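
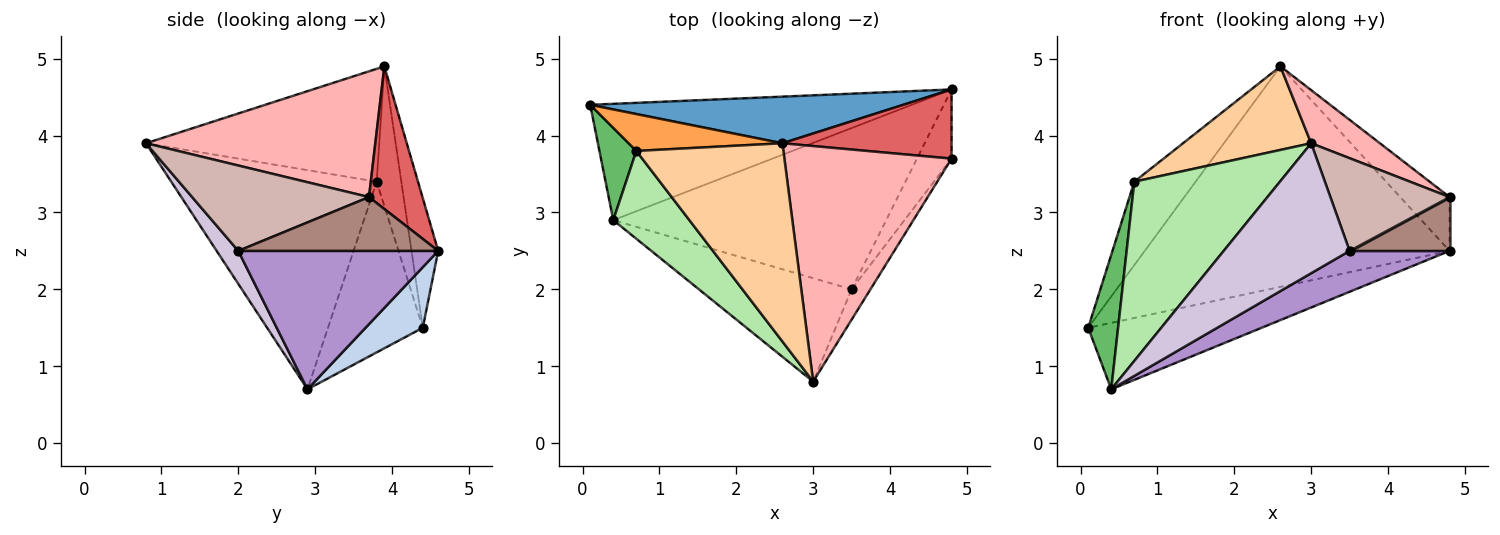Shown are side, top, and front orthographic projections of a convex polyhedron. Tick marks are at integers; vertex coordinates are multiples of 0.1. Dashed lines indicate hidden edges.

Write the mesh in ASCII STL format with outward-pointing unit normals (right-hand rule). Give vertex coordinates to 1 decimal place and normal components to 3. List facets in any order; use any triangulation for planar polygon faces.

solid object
 facet normal -0.085 0.975 0.206
  outer loop
   vertex 2.6 3.9 4.9
   vertex 4.8 4.6 2.5
   vertex 0.1 4.4 1.5
  endloop
 endfacet
 facet normal 0.162 0.489 -0.857
  outer loop
   vertex 0.4 2.9 0.7
   vertex 0.1 4.4 1.5
   vertex 4.8 4.6 2.5
  endloop
 endfacet
 facet normal -0.345 0.858 0.380
  outer loop
   vertex 0.7 3.8 3.4
   vertex 2.6 3.9 4.9
   vertex 0.1 4.4 1.5
  endloop
 endfacet
 facet normal -0.577 -0.317 0.752
  outer loop
   vertex 0.7 3.8 3.4
   vertex 3.0 0.8 3.9
   vertex 2.6 3.9 4.9
  endloop
 endfacet
 facet normal -0.934 -0.295 0.202
  outer loop
   vertex 0.7 3.8 3.4
   vertex 0.1 4.4 1.5
   vertex 0.4 2.9 0.7
  endloop
 endfacet
 facet normal -0.785 -0.556 0.273
  outer loop
   vertex 0.7 3.8 3.4
   vertex 0.4 2.9 0.7
   vertex 3.0 0.8 3.9
  endloop
 endfacet
 facet normal 0.554 0.511 0.657
  outer loop
   vertex 4.8 3.7 3.2
   vertex 4.8 4.6 2.5
   vertex 2.6 3.9 4.9
  endloop
 endfacet
 facet normal 0.592 -0.177 0.786
  outer loop
   vertex 4.8 3.7 3.2
   vertex 2.6 3.9 4.9
   vertex 3.0 0.8 3.9
  endloop
 endfacet
 facet normal 0.441 -0.221 -0.870
  outer loop
   vertex 3.5 2.0 2.5
   vertex 0.4 2.9 0.7
   vertex 4.8 4.6 2.5
  endloop
 endfacet
 facet normal 0.133 -0.775 -0.617
  outer loop
   vertex 3.5 2.0 2.5
   vertex 3.0 0.8 3.9
   vertex 0.4 2.9 0.7
  endloop
 endfacet
 facet normal 0.775 -0.388 -0.498
  outer loop
   vertex 3.5 2.0 2.5
   vertex 4.8 4.6 2.5
   vertex 4.8 3.7 3.2
  endloop
 endfacet
 facet normal 0.816 -0.550 -0.180
  outer loop
   vertex 3.5 2.0 2.5
   vertex 4.8 3.7 3.2
   vertex 3.0 0.8 3.9
  endloop
 endfacet
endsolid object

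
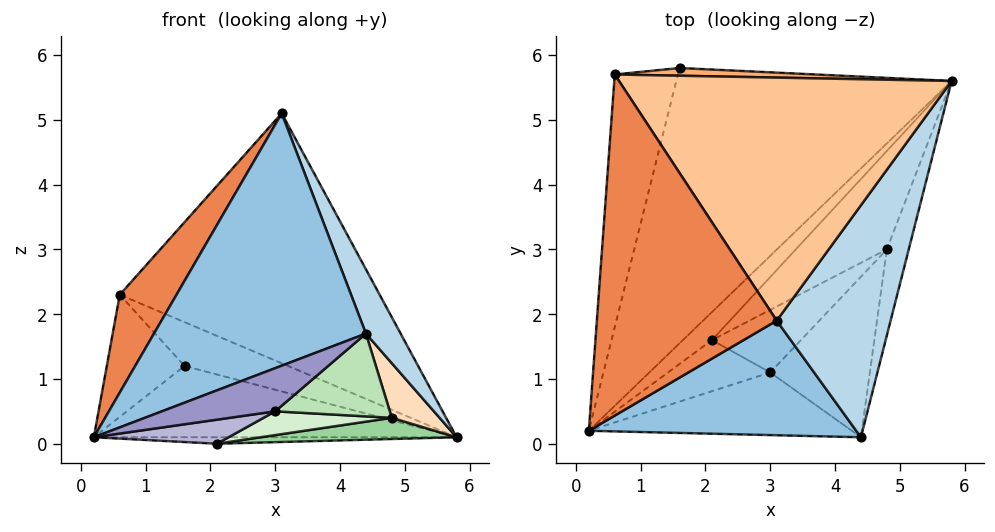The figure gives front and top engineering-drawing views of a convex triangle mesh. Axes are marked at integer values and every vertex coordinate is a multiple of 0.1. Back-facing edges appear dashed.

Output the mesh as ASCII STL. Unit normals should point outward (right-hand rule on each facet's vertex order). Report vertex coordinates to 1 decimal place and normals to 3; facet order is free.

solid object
 facet normal -0.235 0.244 -0.941
  outer loop
   vertex 1.6 5.8 1.2
   vertex 5.8 5.6 0.1
   vertex 0.2 0.2 0.1
  endloop
 endfacet
 facet normal -0.176 -0.896 0.407
  outer loop
   vertex 4.4 0.1 1.7
   vertex 3.1 1.9 5.1
   vertex 0.2 0.2 0.1
  endloop
 endfacet
 facet normal 0.907 -0.113 0.406
  outer loop
   vertex 4.4 0.1 1.7
   vertex 5.8 5.6 0.1
   vertex 3.1 1.9 5.1
  endloop
 endfacet
 facet normal -0.719 0.303 -0.626
  outer loop
   vertex 0.6 5.7 2.3
   vertex 1.6 5.8 1.2
   vertex 0.2 0.2 0.1
  endloop
 endfacet
 facet normal -0.831 -0.153 0.534
  outer loop
   vertex 0.6 5.7 2.3
   vertex 0.2 0.2 0.1
   vertex 3.1 1.9 5.1
  endloop
 endfacet
 facet normal 0.092 0.981 0.173
  outer loop
   vertex 0.6 5.7 2.3
   vertex 5.8 5.6 0.1
   vertex 1.6 5.8 1.2
  endloop
 endfacet
 facet normal 0.295 0.685 0.666
  outer loop
   vertex 0.6 5.7 2.3
   vertex 3.1 1.9 5.1
   vertex 5.8 5.6 0.1
  endloop
 endfacet
 facet normal 0.752 -0.353 -0.557
  outer loop
   vertex 4.8 3.0 0.4
   vertex 5.8 5.6 0.1
   vertex 4.4 0.1 1.7
  endloop
 endfacet
 facet normal -0.212 0.220 -0.952
  outer loop
   vertex 2.1 1.6 0.0
   vertex 0.2 0.2 0.1
   vertex 5.8 5.6 0.1
  endloop
 endfacet
 facet normal 0.246 -0.204 -0.948
  outer loop
   vertex 2.1 1.6 0.0
   vertex 5.8 5.6 0.1
   vertex 4.8 3.0 0.4
  endloop
 endfacet
 facet normal 0.398 -0.420 -0.815
  outer loop
   vertex 3.0 1.1 0.5
   vertex 4.8 3.0 0.4
   vertex 4.4 0.1 1.7
  endloop
 endfacet
 facet normal 0.307 -0.338 -0.890
  outer loop
   vertex 3.0 1.1 0.5
   vertex 2.1 1.6 0.0
   vertex 4.8 3.0 0.4
  endloop
 endfacet
 facet normal 0.287 -0.544 -0.788
  outer loop
   vertex 3.0 1.1 0.5
   vertex 4.4 0.1 1.7
   vertex 0.2 0.2 0.1
  endloop
 endfacet
 facet normal 0.257 -0.411 -0.874
  outer loop
   vertex 3.0 1.1 0.5
   vertex 0.2 0.2 0.1
   vertex 2.1 1.6 0.0
  endloop
 endfacet
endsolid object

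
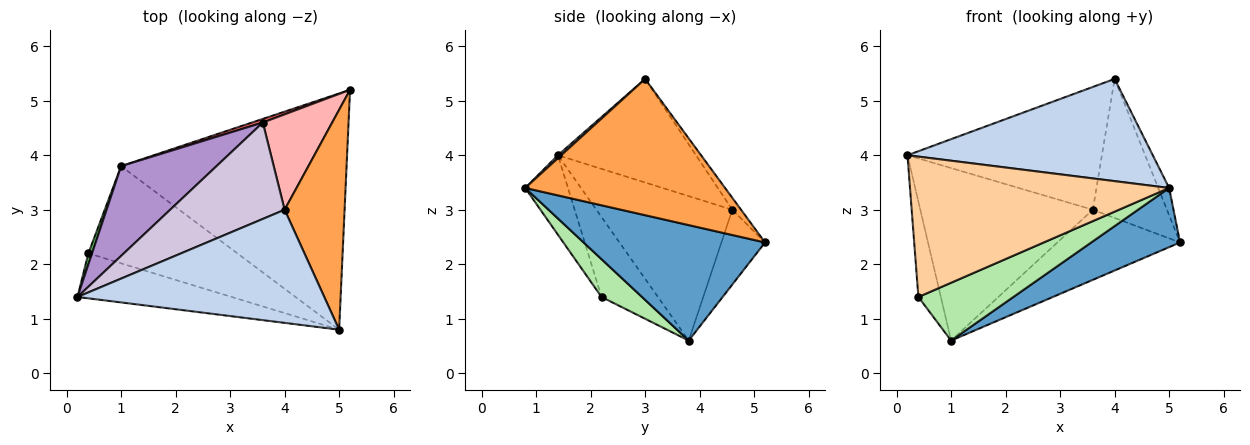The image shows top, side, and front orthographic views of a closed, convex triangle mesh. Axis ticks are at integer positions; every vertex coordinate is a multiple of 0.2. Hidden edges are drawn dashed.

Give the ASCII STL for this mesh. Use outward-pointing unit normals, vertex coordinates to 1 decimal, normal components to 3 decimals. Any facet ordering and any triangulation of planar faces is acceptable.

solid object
 facet normal 0.445 -0.218 -0.869
  outer loop
   vertex 1.0 3.8 0.6
   vertex 5.2 5.2 2.4
   vertex 5.0 0.8 3.4
  endloop
 endfacet
 facet normal 0.009 -0.670 0.742
  outer loop
   vertex 4.0 3.0 5.4
   vertex 0.2 1.4 4.0
   vertex 5.0 0.8 3.4
  endloop
 endfacet
 facet normal 0.914 0.050 0.402
  outer loop
   vertex 4.0 3.0 5.4
   vertex 5.0 0.8 3.4
   vertex 5.2 5.2 2.4
  endloop
 endfacet
 facet normal -0.155 -0.941 -0.301
  outer loop
   vertex 0.4 2.2 1.4
   vertex 5.0 0.8 3.4
   vertex 0.2 1.4 4.0
  endloop
 endfacet
 facet normal -0.928 0.369 0.042
  outer loop
   vertex 0.4 2.2 1.4
   vertex 0.2 1.4 4.0
   vertex 1.0 3.8 0.6
  endloop
 endfacet
 facet normal 0.213 -0.500 -0.840
  outer loop
   vertex 0.4 2.2 1.4
   vertex 1.0 3.8 0.6
   vertex 5.0 0.8 3.4
  endloop
 endfacet
 facet normal -0.335 0.941 0.049
  outer loop
   vertex 3.6 4.6 3.0
   vertex 5.2 5.2 2.4
   vertex 1.0 3.8 0.6
  endloop
 endfacet
 facet normal -0.097 0.821 0.563
  outer loop
   vertex 3.6 4.6 3.0
   vertex 4.0 3.0 5.4
   vertex 5.2 5.2 2.4
  endloop
 endfacet
 facet normal -0.573 0.727 0.378
  outer loop
   vertex 3.6 4.6 3.0
   vertex 1.0 3.8 0.6
   vertex 0.2 1.4 4.0
  endloop
 endfacet
 facet normal -0.488 0.687 0.539
  outer loop
   vertex 3.6 4.6 3.0
   vertex 0.2 1.4 4.0
   vertex 4.0 3.0 5.4
  endloop
 endfacet
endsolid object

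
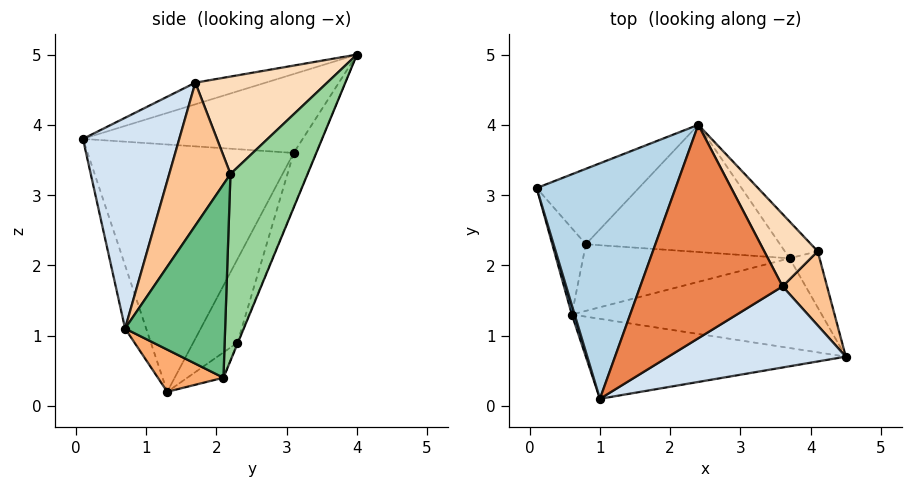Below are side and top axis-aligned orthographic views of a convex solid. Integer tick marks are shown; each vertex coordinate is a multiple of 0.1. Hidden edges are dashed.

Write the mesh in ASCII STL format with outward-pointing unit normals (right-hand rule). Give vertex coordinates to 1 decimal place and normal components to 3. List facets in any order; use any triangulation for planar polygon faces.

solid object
 facet normal -0.958 -0.287 0.011
  outer loop
   vertex 0.6 1.3 0.2
   vertex 1.0 0.1 3.8
   vertex 0.1 3.1 3.6
  endloop
 endfacet
 facet normal -0.075 -0.948 -0.308
  outer loop
   vertex 0.6 1.3 0.2
   vertex 4.5 0.7 1.1
   vertex 1.0 0.1 3.8
  endloop
 endfacet
 facet normal -0.492 -0.090 0.866
  outer loop
   vertex 2.4 4.0 5.0
   vertex 0.1 3.1 3.6
   vertex 1.0 0.1 3.8
  endloop
 endfacet
 facet normal 0.412 -0.843 0.347
  outer loop
   vertex 3.6 1.7 4.6
   vertex 1.0 0.1 3.8
   vertex 4.5 0.7 1.1
  endloop
 endfacet
 facet normal -0.146 -0.243 0.959
  outer loop
   vertex 3.6 1.7 4.6
   vertex 2.4 4.0 5.0
   vertex 1.0 0.1 3.8
  endloop
 endfacet
 facet normal 0.155 -0.370 -0.916
  outer loop
   vertex 3.7 2.1 0.4
   vertex 4.5 0.7 1.1
   vertex 0.6 1.3 0.2
  endloop
 endfacet
 facet normal 0.939 -0.179 0.293
  outer loop
   vertex 4.1 2.2 3.3
   vertex 3.6 1.7 4.6
   vertex 4.5 0.7 1.1
  endloop
 endfacet
 facet normal 0.821 0.350 0.451
  outer loop
   vertex 4.1 2.2 3.3
   vertex 2.4 4.0 5.0
   vertex 3.6 1.7 4.6
  endloop
 endfacet
 facet normal 0.888 0.439 -0.138
  outer loop
   vertex 4.1 2.2 3.3
   vertex 4.5 0.7 1.1
   vertex 3.7 2.1 0.4
  endloop
 endfacet
 facet normal 0.664 0.738 -0.117
  outer loop
   vertex 4.1 2.2 3.3
   vertex 3.7 2.1 0.4
   vertex 2.4 4.0 5.0
  endloop
 endfacet
 facet normal -0.847 0.408 -0.340
  outer loop
   vertex 0.8 2.3 0.9
   vertex 0.6 1.3 0.2
   vertex 0.1 3.1 3.6
  endloop
 endfacet
 facet normal -0.099 0.584 -0.806
  outer loop
   vertex 0.8 2.3 0.9
   vertex 3.7 2.1 0.4
   vertex 0.6 1.3 0.2
  endloop
 endfacet
 facet normal -0.170 0.932 -0.320
  outer loop
   vertex 0.8 2.3 0.9
   vertex 0.1 3.1 3.6
   vertex 2.4 4.0 5.0
  endloop
 endfacet
 facet normal -0.002 0.924 -0.382
  outer loop
   vertex 0.8 2.3 0.9
   vertex 2.4 4.0 5.0
   vertex 3.7 2.1 0.4
  endloop
 endfacet
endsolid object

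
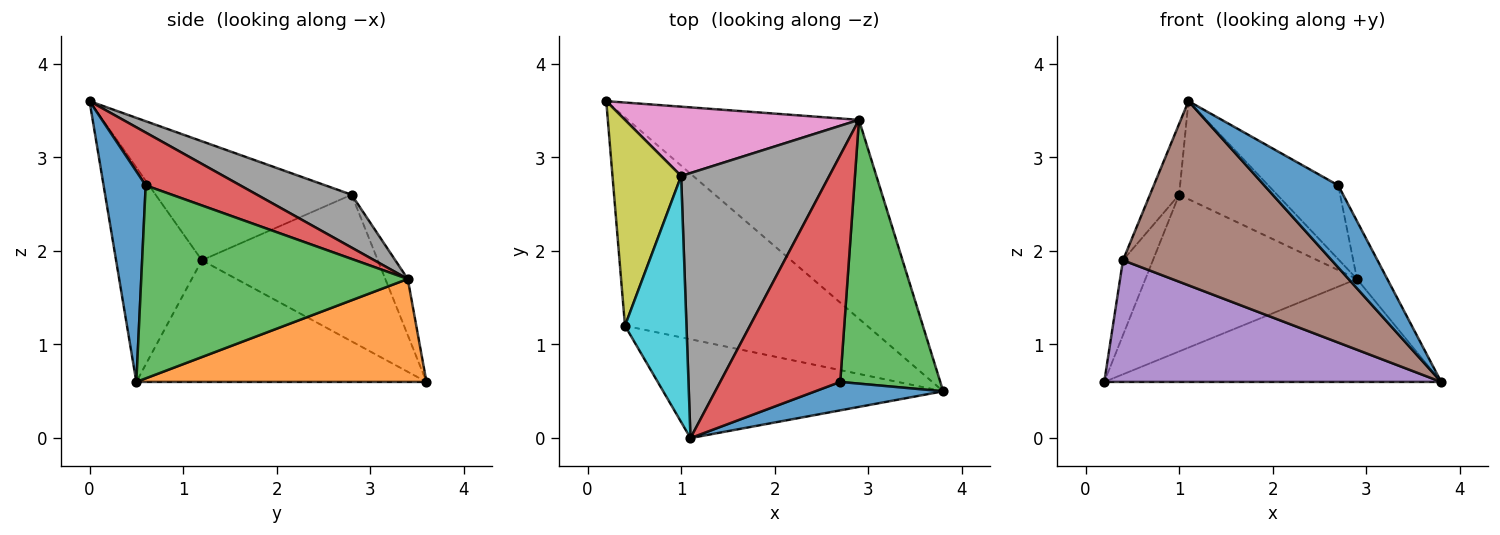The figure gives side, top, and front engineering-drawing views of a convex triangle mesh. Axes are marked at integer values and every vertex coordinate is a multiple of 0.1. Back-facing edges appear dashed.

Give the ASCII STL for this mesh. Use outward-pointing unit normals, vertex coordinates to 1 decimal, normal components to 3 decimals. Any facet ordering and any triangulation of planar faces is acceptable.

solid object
 facet normal 0.474 -0.832 0.288
  outer loop
   vertex 2.7 0.6 2.7
   vertex 1.1 0.0 3.6
   vertex 3.8 0.5 0.6
  endloop
 endfacet
 facet normal 0.368 0.427 -0.826
  outer loop
   vertex 2.9 3.4 1.7
   vertex 3.8 0.5 0.6
   vertex 0.2 3.6 0.6
  endloop
 endfacet
 facet normal 0.883 0.100 0.458
  outer loop
   vertex 2.9 3.4 1.7
   vertex 2.7 0.6 2.7
   vertex 3.8 0.5 0.6
  endloop
 endfacet
 facet normal 0.386 0.286 0.877
  outer loop
   vertex 2.9 3.4 1.7
   vertex 1.1 0.0 3.6
   vertex 2.7 0.6 2.7
  endloop
 endfacet
 facet normal -0.398 -0.462 -0.792
  outer loop
   vertex 0.4 1.2 1.9
   vertex 0.2 3.6 0.6
   vertex 3.8 0.5 0.6
  endloop
 endfacet
 facet normal -0.341 -0.828 -0.445
  outer loop
   vertex 0.4 1.2 1.9
   vertex 3.8 0.5 0.6
   vertex 1.1 0.0 3.6
  endloop
 endfacet
 facet normal -0.097 0.910 0.403
  outer loop
   vertex 1.0 2.8 2.6
   vertex 2.9 3.4 1.7
   vertex 0.2 3.6 0.6
  endloop
 endfacet
 facet normal 0.317 0.329 0.889
  outer loop
   vertex 1.0 2.8 2.6
   vertex 1.1 0.0 3.6
   vertex 2.9 3.4 1.7
  endloop
 endfacet
 facet normal -0.895 0.152 0.419
  outer loop
   vertex 1.0 2.8 2.6
   vertex 0.2 3.6 0.6
   vertex 0.4 1.2 1.9
  endloop
 endfacet
 facet normal -0.881 0.131 0.455
  outer loop
   vertex 1.0 2.8 2.6
   vertex 0.4 1.2 1.9
   vertex 1.1 0.0 3.6
  endloop
 endfacet
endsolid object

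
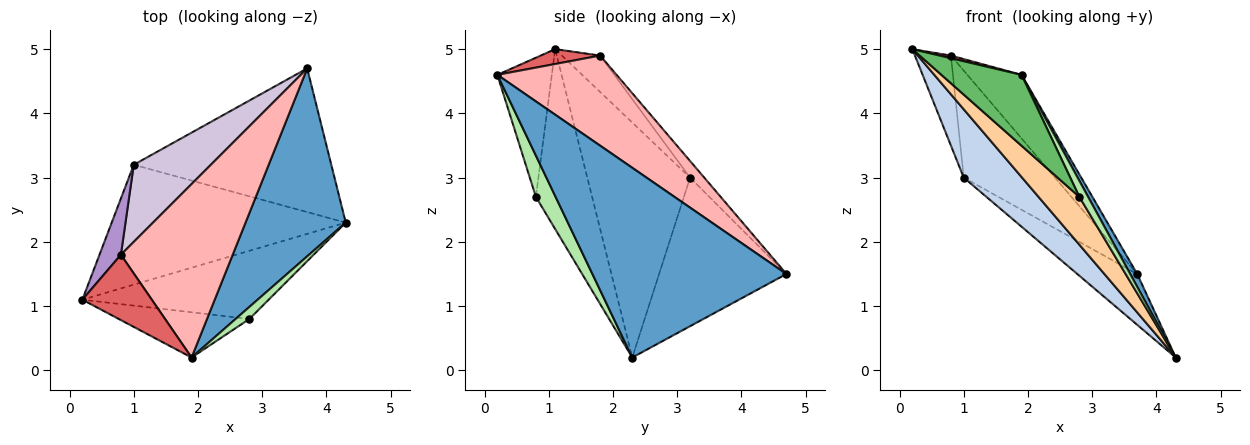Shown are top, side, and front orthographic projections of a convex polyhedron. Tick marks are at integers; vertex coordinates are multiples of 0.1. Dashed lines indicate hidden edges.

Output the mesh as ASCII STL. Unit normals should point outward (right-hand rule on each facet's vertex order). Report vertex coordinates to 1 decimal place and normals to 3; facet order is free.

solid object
 facet normal 0.884 -0.032 0.467
  outer loop
   vertex 1.9 0.2 4.6
   vertex 4.3 2.3 0.2
   vertex 3.7 4.7 1.5
  endloop
 endfacet
 facet normal -0.657 -0.373 -0.655
  outer loop
   vertex 1.0 3.2 3.0
   vertex 4.3 2.3 0.2
   vertex 0.2 1.1 5.0
  endloop
 endfacet
 facet normal -0.578 0.272 -0.769
  outer loop
   vertex 1.0 3.2 3.0
   vertex 3.7 4.7 1.5
   vertex 4.3 2.3 0.2
  endloop
 endfacet
 facet normal -0.620 -0.450 -0.642
  outer loop
   vertex 2.8 0.8 2.7
   vertex 0.2 1.1 5.0
   vertex 4.3 2.3 0.2
  endloop
 endfacet
 facet normal -0.497 -0.732 -0.467
  outer loop
   vertex 2.8 0.8 2.7
   vertex 1.9 0.2 4.6
   vertex 0.2 1.1 5.0
  endloop
 endfacet
 facet normal 0.874 -0.389 0.291
  outer loop
   vertex 2.8 0.8 2.7
   vertex 4.3 2.3 0.2
   vertex 1.9 0.2 4.6
  endloop
 endfacet
 facet normal 0.209 -0.040 0.977
  outer loop
   vertex 0.8 1.8 4.9
   vertex 0.2 1.1 5.0
   vertex 1.9 0.2 4.6
  endloop
 endfacet
 facet normal 0.603 0.274 0.749
  outer loop
   vertex 0.8 1.8 4.9
   vertex 1.9 0.2 4.6
   vertex 3.7 4.7 1.5
  endloop
 endfacet
 facet normal -0.669 0.630 0.394
  outer loop
   vertex 0.8 1.8 4.9
   vertex 1.0 3.2 3.0
   vertex 0.2 1.1 5.0
  endloop
 endfacet
 facet normal -0.125 0.805 0.580
  outer loop
   vertex 0.8 1.8 4.9
   vertex 3.7 4.7 1.5
   vertex 1.0 3.2 3.0
  endloop
 endfacet
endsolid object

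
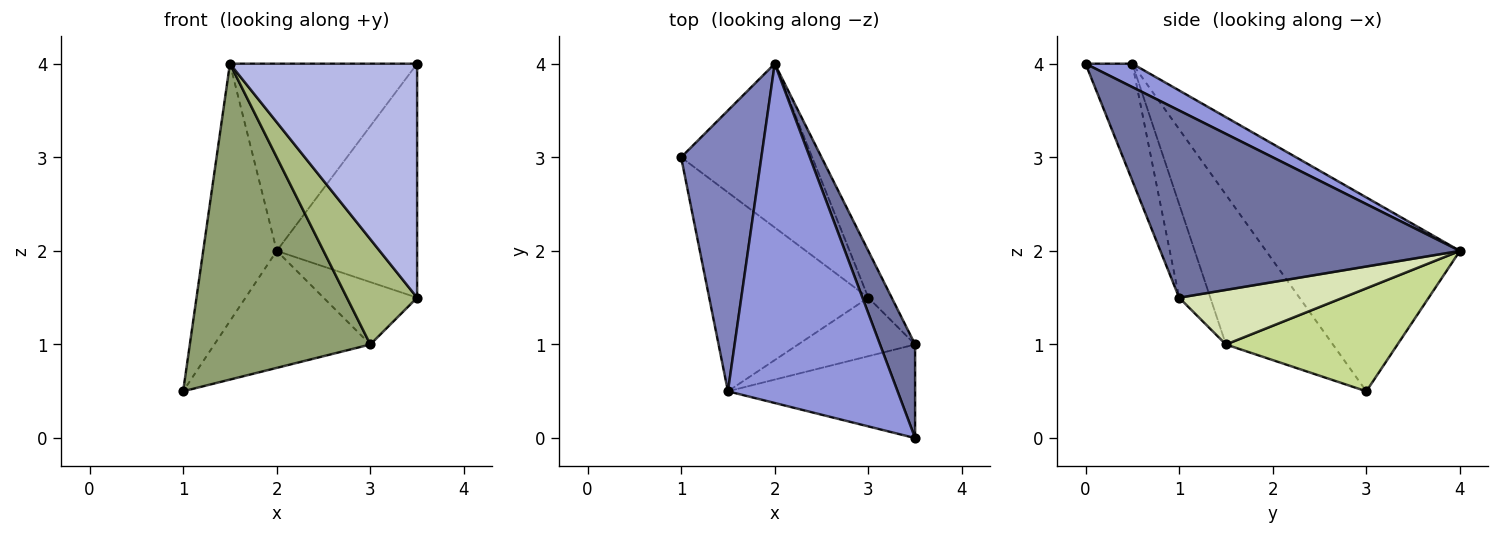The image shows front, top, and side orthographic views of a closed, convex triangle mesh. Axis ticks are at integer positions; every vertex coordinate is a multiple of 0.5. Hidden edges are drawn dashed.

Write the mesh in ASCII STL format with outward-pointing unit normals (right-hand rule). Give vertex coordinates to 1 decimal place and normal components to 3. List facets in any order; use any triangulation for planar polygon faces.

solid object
 facet normal 0.893 0.418 0.167
  outer loop
   vertex 3.5 1.0 1.5
   vertex 2.0 4.0 2.0
   vertex 3.5 0.0 4.0
  endloop
 endfacet
 facet normal -0.872 0.331 0.361
  outer loop
   vertex 1.5 0.5 4.0
   vertex 2.0 4.0 2.0
   vertex 1.0 3.0 0.5
  endloop
 endfacet
 facet normal 0.120 0.480 0.869
  outer loop
   vertex 1.5 0.5 4.0
   vertex 3.5 0.0 4.0
   vertex 2.0 4.0 2.0
  endloop
 endfacet
 facet normal -0.226 -0.904 -0.362
  outer loop
   vertex 1.5 0.5 4.0
   vertex 3.5 1.0 1.5
   vertex 3.5 0.0 4.0
  endloop
 endfacet
 facet normal -0.448 -0.756 -0.476
  outer loop
   vertex 3.0 1.5 1.0
   vertex 1.5 0.5 4.0
   vertex 1.0 3.0 0.5
  endloop
 endfacet
 facet normal -0.362 -0.815 -0.453
  outer loop
   vertex 3.0 1.5 1.0
   vertex 3.5 1.0 1.5
   vertex 1.5 0.5 4.0
  endloop
 endfacet
 facet normal 0.539 0.490 -0.686
  outer loop
   vertex 3.0 1.5 1.0
   vertex 1.0 3.0 0.5
   vertex 2.0 4.0 2.0
  endloop
 endfacet
 facet normal 0.814 0.465 -0.349
  outer loop
   vertex 3.0 1.5 1.0
   vertex 2.0 4.0 2.0
   vertex 3.5 1.0 1.5
  endloop
 endfacet
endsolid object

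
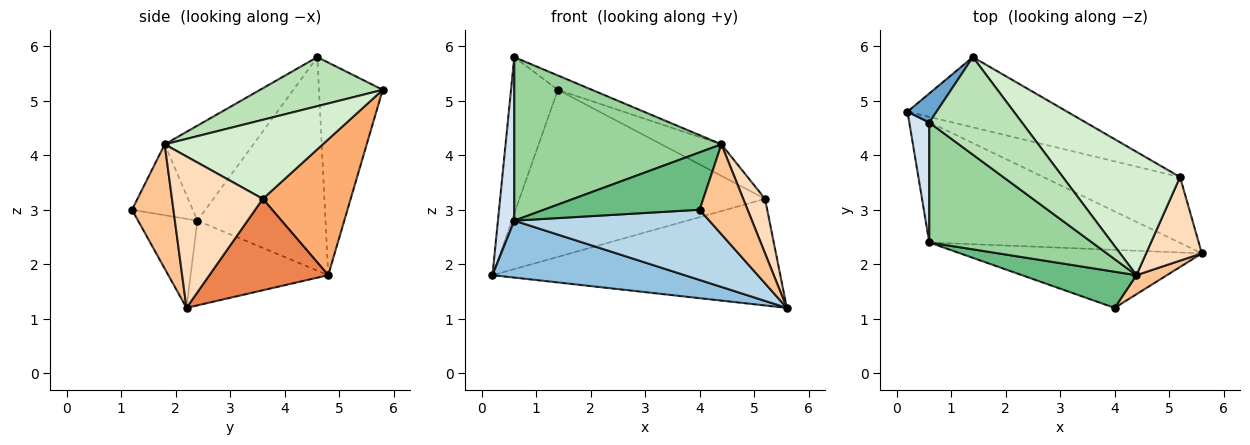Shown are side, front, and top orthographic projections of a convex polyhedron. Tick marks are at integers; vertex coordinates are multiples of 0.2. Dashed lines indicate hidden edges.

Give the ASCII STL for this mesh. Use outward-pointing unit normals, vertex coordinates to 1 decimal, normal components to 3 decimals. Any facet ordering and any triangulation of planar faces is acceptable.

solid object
 facet normal -0.801 0.589 0.110
  outer loop
   vertex 0.6 4.6 5.8
   vertex 1.4 5.8 5.2
   vertex 0.2 4.8 1.8
  endloop
 endfacet
 facet normal -0.293 -0.409 -0.864
  outer loop
   vertex 0.6 2.4 2.8
   vertex 0.2 4.8 1.8
   vertex 5.6 2.2 1.2
  endloop
 endfacet
 facet normal -0.228 -0.751 -0.620
  outer loop
   vertex 0.6 2.4 2.8
   vertex 5.6 2.2 1.2
   vertex 4.0 1.2 3.0
  endloop
 endfacet
 facet normal -0.988 -0.126 0.092
  outer loop
   vertex 0.6 2.4 2.8
   vertex 0.6 4.6 5.8
   vertex 0.2 4.8 1.8
  endloop
 endfacet
 facet normal 0.331 0.803 -0.496
  outer loop
   vertex 5.2 3.6 3.2
   vertex 5.6 2.2 1.2
   vertex 0.2 4.8 1.8
  endloop
 endfacet
 facet normal 0.313 0.875 -0.368
  outer loop
   vertex 5.2 3.6 3.2
   vertex 0.2 4.8 1.8
   vertex 1.4 5.8 5.2
  endloop
 endfacet
 facet normal 0.645 -0.747 0.159
  outer loop
   vertex 4.4 1.8 4.2
   vertex 4.0 1.2 3.0
   vertex 5.6 2.2 1.2
  endloop
 endfacet
 facet normal 0.916 -0.220 0.337
  outer loop
   vertex 4.4 1.8 4.2
   vertex 5.6 2.2 1.2
   vertex 5.2 3.6 3.2
  endloop
 endfacet
 facet normal -0.313 -0.803 0.506
  outer loop
   vertex 4.4 1.8 4.2
   vertex 0.6 2.4 2.8
   vertex 4.0 1.2 3.0
  endloop
 endfacet
 facet normal -0.326 -0.762 0.559
  outer loop
   vertex 4.4 1.8 4.2
   vertex 0.6 4.6 5.8
   vertex 0.6 2.4 2.8
  endloop
 endfacet
 facet normal 0.464 0.129 0.876
  outer loop
   vertex 4.4 1.8 4.2
   vertex 1.4 5.8 5.2
   vertex 0.6 4.6 5.8
  endloop
 endfacet
 facet normal 0.547 0.207 0.811
  outer loop
   vertex 4.4 1.8 4.2
   vertex 5.2 3.6 3.2
   vertex 1.4 5.8 5.2
  endloop
 endfacet
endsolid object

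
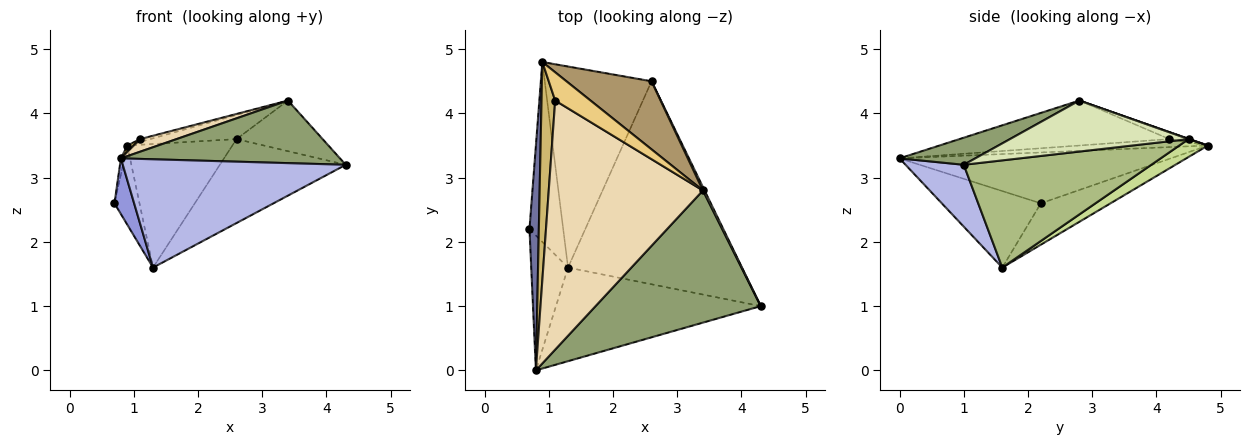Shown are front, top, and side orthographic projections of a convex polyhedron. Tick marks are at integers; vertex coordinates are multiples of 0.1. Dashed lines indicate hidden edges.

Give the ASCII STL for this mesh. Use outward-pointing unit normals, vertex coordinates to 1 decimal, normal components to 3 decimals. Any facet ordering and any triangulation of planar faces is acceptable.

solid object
 facet normal -0.983 0.013 0.181
  outer loop
   vertex 0.8 0.0 3.3
   vertex 0.9 4.8 3.5
   vertex 0.7 2.2 2.6
  endloop
 endfacet
 facet normal -0.747 0.268 -0.609
  outer loop
   vertex 1.3 1.6 1.6
   vertex 0.7 2.2 2.6
   vertex 0.9 4.8 3.5
  endloop
 endfacet
 facet normal -0.887 -0.176 -0.427
  outer loop
   vertex 1.3 1.6 1.6
   vertex 0.8 0.0 3.3
   vertex 0.7 2.2 2.6
  endloop
 endfacet
 facet normal 0.194 -0.742 -0.642
  outer loop
   vertex 1.3 1.6 1.6
   vertex 4.3 1.0 3.2
   vertex 0.8 0.0 3.3
  endloop
 endfacet
 facet normal 0.147 -0.423 0.894
  outer loop
   vertex 3.4 2.8 4.2
   vertex 0.8 0.0 3.3
   vertex 4.3 1.0 3.2
  endloop
 endfacet
 facet normal 0.495 0.332 -0.803
  outer loop
   vertex 2.6 4.5 3.6
   vertex 4.3 1.0 3.2
   vertex 1.3 1.6 1.6
  endloop
 endfacet
 facet normal 0.141 0.518 -0.843
  outer loop
   vertex 2.6 4.5 3.6
   vertex 1.3 1.6 1.6
   vertex 0.9 4.8 3.5
  endloop
 endfacet
 facet normal 0.900 0.434 0.029
  outer loop
   vertex 2.6 4.5 3.6
   vertex 3.4 2.8 4.2
   vertex 4.3 1.0 3.2
  endloop
 endfacet
 facet normal 0.004 0.334 0.942
  outer loop
   vertex 2.6 4.5 3.6
   vertex 0.9 4.8 3.5
   vertex 3.4 2.8 4.2
  endloop
 endfacet
 facet normal -0.507 -0.025 0.862
  outer loop
   vertex 1.1 4.2 3.6
   vertex 0.9 4.8 3.5
   vertex 0.8 0.0 3.3
  endloop
 endfacet
 facet normal -0.195 0.098 0.976
  outer loop
   vertex 1.1 4.2 3.6
   vertex 3.4 2.8 4.2
   vertex 0.9 4.8 3.5
  endloop
 endfacet
 facet normal -0.280 -0.049 0.959
  outer loop
   vertex 1.1 4.2 3.6
   vertex 0.8 0.0 3.3
   vertex 3.4 2.8 4.2
  endloop
 endfacet
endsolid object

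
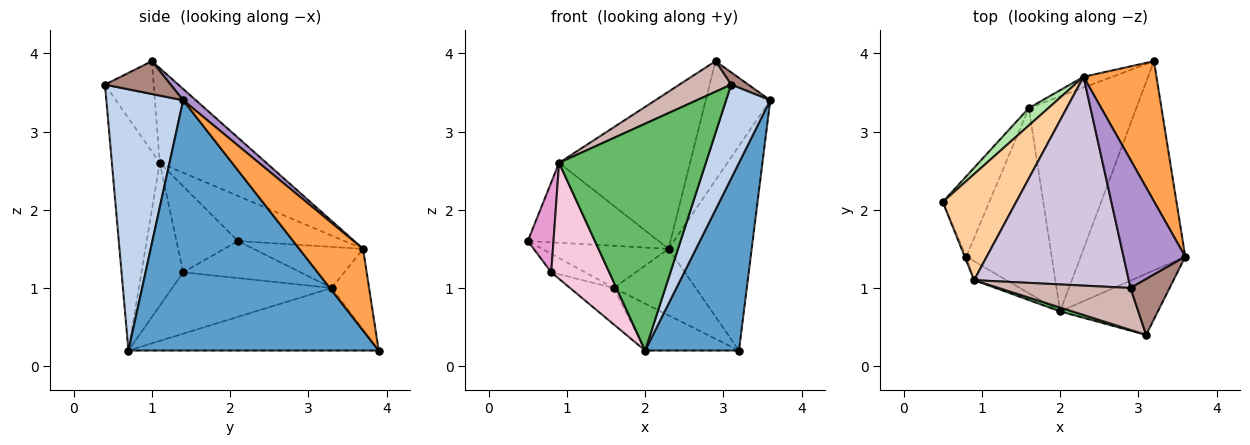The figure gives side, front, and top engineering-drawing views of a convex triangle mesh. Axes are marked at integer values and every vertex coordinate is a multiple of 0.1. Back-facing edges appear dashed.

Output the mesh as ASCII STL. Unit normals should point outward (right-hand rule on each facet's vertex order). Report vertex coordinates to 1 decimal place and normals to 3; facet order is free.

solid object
 facet normal 0.872 -0.327 -0.364
  outer loop
   vertex 2.0 0.7 0.2
   vertex 3.2 3.9 0.2
   vertex 3.6 1.4 3.4
  endloop
 endfacet
 facet normal 0.825 -0.474 -0.309
  outer loop
   vertex 3.1 0.4 3.6
   vertex 2.0 0.7 0.2
   vertex 3.6 1.4 3.4
  endloop
 endfacet
 facet normal 0.535 0.697 0.478
  outer loop
   vertex 2.3 3.7 1.5
   vertex 3.6 1.4 3.4
   vertex 3.2 3.9 0.2
  endloop
 endfacet
 facet normal -0.441 0.540 0.717
  outer loop
   vertex 0.9 1.1 2.6
   vertex 2.3 3.7 1.5
   vertex 0.5 2.1 1.6
  endloop
 endfacet
 facet normal -0.310 -0.951 0.016
  outer loop
   vertex 0.9 1.1 2.6
   vertex 2.0 0.7 0.2
   vertex 3.1 0.4 3.6
  endloop
 endfacet
 facet normal -0.625 0.722 0.298
  outer loop
   vertex 1.6 3.3 1.0
   vertex 0.5 2.1 1.6
   vertex 2.3 3.7 1.5
  endloop
 endfacet
 facet normal -0.410 0.900 -0.146
  outer loop
   vertex 1.6 3.3 1.0
   vertex 2.3 3.7 1.5
   vertex 3.2 3.9 0.2
  endloop
 endfacet
 facet normal -0.494 0.185 -0.849
  outer loop
   vertex 1.6 3.3 1.0
   vertex 3.2 3.9 0.2
   vertex 2.0 0.7 0.2
  endloop
 endfacet
 facet normal 0.133 0.675 0.726
  outer loop
   vertex 2.9 1.0 3.9
   vertex 3.6 1.4 3.4
   vertex 2.3 3.7 1.5
  endloop
 endfacet
 facet normal -0.439 0.540 0.718
  outer loop
   vertex 2.9 1.0 3.9
   vertex 2.3 3.7 1.5
   vertex 0.9 1.1 2.6
  endloop
 endfacet
 facet normal 0.634 -0.166 0.755
  outer loop
   vertex 2.9 1.0 3.9
   vertex 3.1 0.4 3.6
   vertex 3.6 1.4 3.4
  endloop
 endfacet
 facet normal -0.485 -0.515 0.707
  outer loop
   vertex 2.9 1.0 3.9
   vertex 0.9 1.1 2.6
   vertex 3.1 0.4 3.6
  endloop
 endfacet
 facet normal -0.922 -0.386 -0.017
  outer loop
   vertex 0.8 1.4 1.2
   vertex 0.9 1.1 2.6
   vertex 0.5 2.1 1.6
  endloop
 endfacet
 facet normal -0.579 -0.805 -0.131
  outer loop
   vertex 0.8 1.4 1.2
   vertex 2.0 0.7 0.2
   vertex 0.9 1.1 2.6
  endloop
 endfacet
 facet normal -0.613 0.177 -0.770
  outer loop
   vertex 0.8 1.4 1.2
   vertex 0.5 2.1 1.6
   vertex 1.6 3.3 1.0
  endloop
 endfacet
 facet normal -0.576 0.158 -0.802
  outer loop
   vertex 0.8 1.4 1.2
   vertex 1.6 3.3 1.0
   vertex 2.0 0.7 0.2
  endloop
 endfacet
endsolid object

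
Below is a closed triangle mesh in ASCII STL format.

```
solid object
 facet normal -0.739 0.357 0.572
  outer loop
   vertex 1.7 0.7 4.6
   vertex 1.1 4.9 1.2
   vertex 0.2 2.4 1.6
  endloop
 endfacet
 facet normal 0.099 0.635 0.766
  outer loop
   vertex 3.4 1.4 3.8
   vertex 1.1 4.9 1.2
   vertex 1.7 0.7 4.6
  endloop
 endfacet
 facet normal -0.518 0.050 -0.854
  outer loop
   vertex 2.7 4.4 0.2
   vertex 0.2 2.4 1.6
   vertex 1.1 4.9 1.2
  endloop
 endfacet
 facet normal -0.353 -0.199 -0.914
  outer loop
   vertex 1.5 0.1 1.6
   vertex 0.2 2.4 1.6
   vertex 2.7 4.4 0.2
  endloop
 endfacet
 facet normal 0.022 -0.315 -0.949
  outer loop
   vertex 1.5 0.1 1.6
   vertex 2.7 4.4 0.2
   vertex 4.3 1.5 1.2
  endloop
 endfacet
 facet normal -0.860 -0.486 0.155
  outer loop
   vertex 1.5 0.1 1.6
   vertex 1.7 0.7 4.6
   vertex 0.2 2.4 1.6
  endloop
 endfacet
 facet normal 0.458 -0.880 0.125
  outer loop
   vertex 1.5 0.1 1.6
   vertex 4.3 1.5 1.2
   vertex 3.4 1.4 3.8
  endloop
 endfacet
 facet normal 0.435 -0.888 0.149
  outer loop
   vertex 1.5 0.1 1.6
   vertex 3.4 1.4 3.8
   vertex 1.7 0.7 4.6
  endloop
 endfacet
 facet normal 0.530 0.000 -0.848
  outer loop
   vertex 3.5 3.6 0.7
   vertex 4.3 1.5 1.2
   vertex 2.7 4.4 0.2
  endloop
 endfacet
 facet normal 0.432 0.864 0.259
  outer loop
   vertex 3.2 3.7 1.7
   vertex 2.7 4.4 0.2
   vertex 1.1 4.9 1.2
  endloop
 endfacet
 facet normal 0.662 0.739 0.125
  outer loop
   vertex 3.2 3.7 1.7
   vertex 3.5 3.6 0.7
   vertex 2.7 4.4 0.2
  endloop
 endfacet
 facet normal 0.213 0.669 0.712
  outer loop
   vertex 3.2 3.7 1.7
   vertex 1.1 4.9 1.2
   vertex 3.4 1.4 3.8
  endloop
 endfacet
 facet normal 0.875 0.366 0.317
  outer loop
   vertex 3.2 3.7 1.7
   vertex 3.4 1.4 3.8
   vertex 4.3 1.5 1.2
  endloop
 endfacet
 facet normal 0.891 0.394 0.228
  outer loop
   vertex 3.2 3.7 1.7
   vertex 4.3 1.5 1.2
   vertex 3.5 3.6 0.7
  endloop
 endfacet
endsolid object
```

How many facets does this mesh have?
14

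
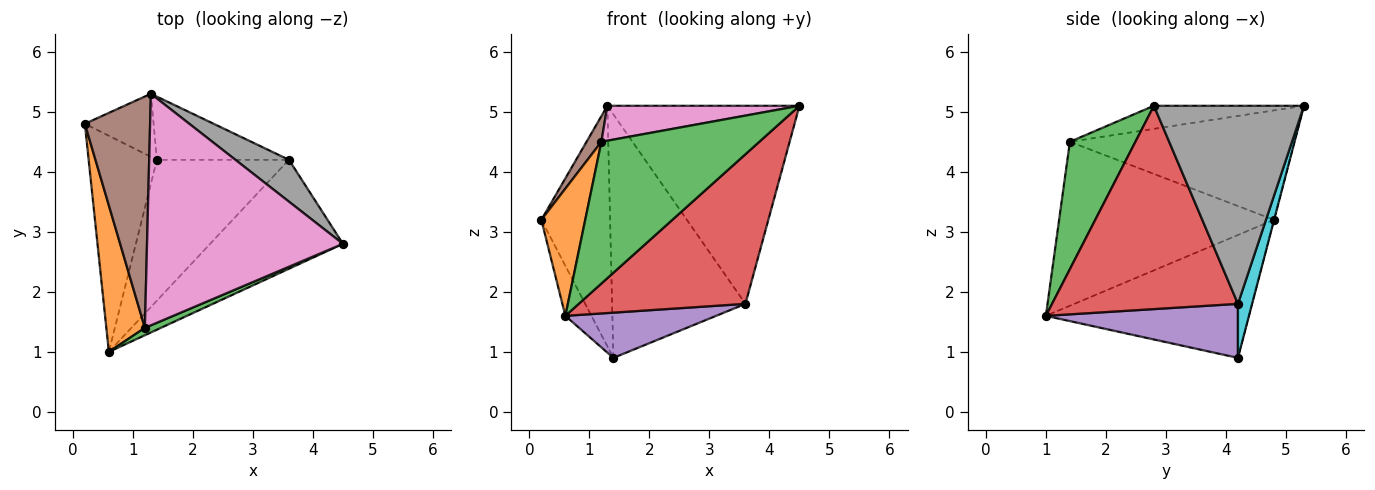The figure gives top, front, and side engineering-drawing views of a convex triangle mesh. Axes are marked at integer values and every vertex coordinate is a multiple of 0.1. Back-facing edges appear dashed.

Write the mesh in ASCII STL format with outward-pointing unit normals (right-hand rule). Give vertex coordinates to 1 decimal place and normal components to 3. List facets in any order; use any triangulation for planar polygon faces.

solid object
 facet normal -0.869 0.112 -0.482
  outer loop
   vertex 1.4 4.2 0.9
   vertex 0.6 1.0 1.6
   vertex 0.2 4.8 3.2
  endloop
 endfacet
 facet normal -0.955 -0.195 0.224
  outer loop
   vertex 1.2 1.4 4.5
   vertex 0.2 4.8 3.2
   vertex 0.6 1.0 1.6
  endloop
 endfacet
 facet normal 0.383 -0.923 0.048
  outer loop
   vertex 1.2 1.4 4.5
   vertex 0.6 1.0 1.6
   vertex 4.5 2.8 5.1
  endloop
 endfacet
 facet normal 0.670 -0.600 -0.437
  outer loop
   vertex 3.6 4.2 1.8
   vertex 4.5 2.8 5.1
   vertex 0.6 1.0 1.6
  endloop
 endfacet
 facet normal 0.363 -0.285 -0.887
  outer loop
   vertex 3.6 4.2 1.8
   vertex 0.6 1.0 1.6
   vertex 1.4 4.2 0.9
  endloop
 endfacet
 facet normal -0.857 -0.057 0.511
  outer loop
   vertex 1.3 5.3 5.1
   vertex 0.2 4.8 3.2
   vertex 1.2 1.4 4.5
  endloop
 endfacet
 facet normal -0.116 -0.148 0.982
  outer loop
   vertex 1.3 5.3 5.1
   vertex 1.2 1.4 4.5
   vertex 4.5 2.8 5.1
  endloop
 endfacet
 facet normal 0.607 0.777 0.164
  outer loop
   vertex 1.3 5.3 5.1
   vertex 4.5 2.8 5.1
   vertex 3.6 4.2 1.8
  endloop
 endfacet
 facet normal -0.002 0.967 -0.253
  outer loop
   vertex 1.3 5.3 5.1
   vertex 1.4 4.2 0.9
   vertex 0.2 4.8 3.2
  endloop
 endfacet
 facet normal 0.102 0.963 -0.250
  outer loop
   vertex 1.3 5.3 5.1
   vertex 3.6 4.2 1.8
   vertex 1.4 4.2 0.9
  endloop
 endfacet
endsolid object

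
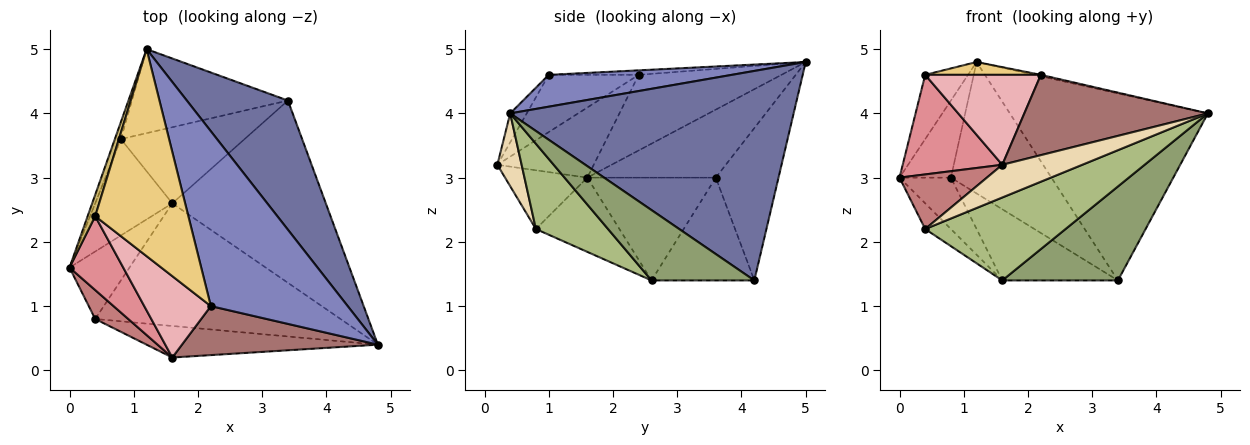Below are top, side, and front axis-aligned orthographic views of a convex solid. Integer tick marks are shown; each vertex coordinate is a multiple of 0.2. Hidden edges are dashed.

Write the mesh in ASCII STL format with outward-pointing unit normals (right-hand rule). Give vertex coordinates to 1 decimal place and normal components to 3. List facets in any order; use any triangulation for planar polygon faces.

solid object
 facet normal 0.762 0.533 0.368
  outer loop
   vertex 3.4 4.2 1.4
   vertex 1.2 5.0 4.8
   vertex 4.8 0.4 4.0
  endloop
 endfacet
 facet normal 0.227 0.008 0.974
  outer loop
   vertex 2.2 1.0 4.6
   vertex 4.8 0.4 4.0
   vertex 1.2 5.0 4.8
  endloop
 endfacet
 facet normal -0.925 0.370 -0.082
  outer loop
   vertex 0.8 3.6 3.0
   vertex 0.0 1.6 3.0
   vertex 1.2 5.0 4.8
  endloop
 endfacet
 facet normal -0.465 0.746 -0.477
  outer loop
   vertex 0.8 3.6 3.0
   vertex 1.2 5.0 4.8
   vertex 3.4 4.2 1.4
  endloop
 endfacet
 facet normal 0.377 -0.424 -0.823
  outer loop
   vertex 1.6 2.6 1.4
   vertex 3.4 4.2 1.4
   vertex 4.8 0.4 4.0
  endloop
 endfacet
 facet normal 0.277 -0.538 -0.796
  outer loop
   vertex 1.6 2.6 1.4
   vertex 4.8 0.4 4.0
   vertex 0.4 0.8 2.2
  endloop
 endfacet
 facet normal -0.519 0.584 -0.624
  outer loop
   vertex 1.6 2.6 1.4
   vertex 0.8 3.6 3.0
   vertex 3.4 4.2 1.4
  endloop
 endfacet
 facet normal -0.757 0.233 -0.611
  outer loop
   vertex 1.6 2.6 1.4
   vertex 0.4 0.8 2.2
   vertex 0.0 1.6 3.0
  endloop
 endfacet
 facet normal -0.762 0.305 -0.571
  outer loop
   vertex 1.6 2.6 1.4
   vertex 0.0 1.6 3.0
   vertex 0.8 3.6 3.0
  endloop
 endfacet
 facet normal -0.953 0.286 0.095
  outer loop
   vertex 0.4 2.4 4.6
   vertex 1.2 5.0 4.8
   vertex 0.0 1.6 3.0
  endloop
 endfacet
 facet normal -0.048 -0.062 0.997
  outer loop
   vertex 0.4 2.4 4.6
   vertex 2.2 1.0 4.6
   vertex 1.2 5.0 4.8
  endloop
 endfacet
 facet normal 0.213 -0.703 -0.678
  outer loop
   vertex 1.6 0.2 3.2
   vertex 0.4 0.8 2.2
   vertex 4.8 0.4 4.0
  endloop
 endfacet
 facet normal -0.077 -0.851 0.519
  outer loop
   vertex 1.6 0.2 3.2
   vertex 4.8 0.4 4.0
   vertex 2.2 1.0 4.6
  endloop
 endfacet
 facet normal -0.639 -0.679 0.360
  outer loop
   vertex 1.6 0.2 3.2
   vertex 0.0 1.6 3.0
   vertex 0.4 0.8 2.2
  endloop
 endfacet
 facet normal -0.614 -0.634 0.470
  outer loop
   vertex 1.6 0.2 3.2
   vertex 0.4 2.4 4.6
   vertex 0.0 1.6 3.0
  endloop
 endfacet
 facet normal -0.500 -0.642 0.581
  outer loop
   vertex 1.6 0.2 3.2
   vertex 2.2 1.0 4.6
   vertex 0.4 2.4 4.6
  endloop
 endfacet
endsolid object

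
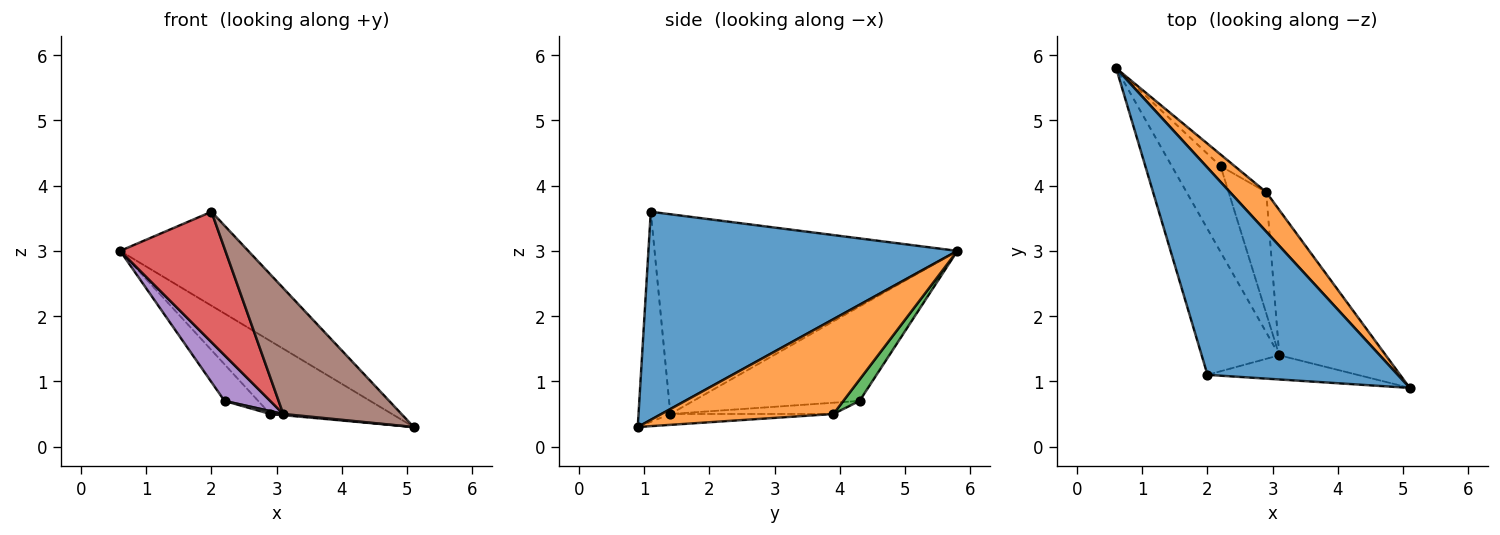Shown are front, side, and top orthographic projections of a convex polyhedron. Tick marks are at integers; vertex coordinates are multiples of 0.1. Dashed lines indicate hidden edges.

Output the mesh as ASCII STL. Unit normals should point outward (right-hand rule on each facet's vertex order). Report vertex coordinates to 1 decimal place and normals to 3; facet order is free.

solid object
 facet normal 0.706 0.293 0.645
  outer loop
   vertex 2.0 1.1 3.6
   vertex 5.1 0.9 0.3
   vertex 0.6 5.8 3.0
  endloop
 endfacet
 facet normal 0.779 0.552 0.298
  outer loop
   vertex 2.9 3.9 0.5
   vertex 0.6 5.8 3.0
   vertex 5.1 0.9 0.3
  endloop
 endfacet
 facet normal 0.416 0.866 -0.275
  outer loop
   vertex 2.9 3.9 0.5
   vertex 2.2 4.3 0.7
   vertex 0.6 5.8 3.0
  endloop
 endfacet
 facet normal -0.887 -0.308 -0.344
  outer loop
   vertex 3.1 1.4 0.5
   vertex 2.0 1.1 3.6
   vertex 0.6 5.8 3.0
  endloop
 endfacet
 facet normal -0.863 -0.237 -0.446
  outer loop
   vertex 3.1 1.4 0.5
   vertex 0.6 5.8 3.0
   vertex 2.2 4.3 0.7
  endloop
 endfacet
 facet normal -0.256 -0.949 -0.183
  outer loop
   vertex 3.1 1.4 0.5
   vertex 5.1 0.9 0.3
   vertex 2.0 1.1 3.6
  endloop
 endfacet
 facet normal -0.102 -0.008 -0.995
  outer loop
   vertex 3.1 1.4 0.5
   vertex 2.9 3.9 0.5
   vertex 5.1 0.9 0.3
  endloop
 endfacet
 facet normal -0.287 -0.023 -0.958
  outer loop
   vertex 3.1 1.4 0.5
   vertex 2.2 4.3 0.7
   vertex 2.9 3.9 0.5
  endloop
 endfacet
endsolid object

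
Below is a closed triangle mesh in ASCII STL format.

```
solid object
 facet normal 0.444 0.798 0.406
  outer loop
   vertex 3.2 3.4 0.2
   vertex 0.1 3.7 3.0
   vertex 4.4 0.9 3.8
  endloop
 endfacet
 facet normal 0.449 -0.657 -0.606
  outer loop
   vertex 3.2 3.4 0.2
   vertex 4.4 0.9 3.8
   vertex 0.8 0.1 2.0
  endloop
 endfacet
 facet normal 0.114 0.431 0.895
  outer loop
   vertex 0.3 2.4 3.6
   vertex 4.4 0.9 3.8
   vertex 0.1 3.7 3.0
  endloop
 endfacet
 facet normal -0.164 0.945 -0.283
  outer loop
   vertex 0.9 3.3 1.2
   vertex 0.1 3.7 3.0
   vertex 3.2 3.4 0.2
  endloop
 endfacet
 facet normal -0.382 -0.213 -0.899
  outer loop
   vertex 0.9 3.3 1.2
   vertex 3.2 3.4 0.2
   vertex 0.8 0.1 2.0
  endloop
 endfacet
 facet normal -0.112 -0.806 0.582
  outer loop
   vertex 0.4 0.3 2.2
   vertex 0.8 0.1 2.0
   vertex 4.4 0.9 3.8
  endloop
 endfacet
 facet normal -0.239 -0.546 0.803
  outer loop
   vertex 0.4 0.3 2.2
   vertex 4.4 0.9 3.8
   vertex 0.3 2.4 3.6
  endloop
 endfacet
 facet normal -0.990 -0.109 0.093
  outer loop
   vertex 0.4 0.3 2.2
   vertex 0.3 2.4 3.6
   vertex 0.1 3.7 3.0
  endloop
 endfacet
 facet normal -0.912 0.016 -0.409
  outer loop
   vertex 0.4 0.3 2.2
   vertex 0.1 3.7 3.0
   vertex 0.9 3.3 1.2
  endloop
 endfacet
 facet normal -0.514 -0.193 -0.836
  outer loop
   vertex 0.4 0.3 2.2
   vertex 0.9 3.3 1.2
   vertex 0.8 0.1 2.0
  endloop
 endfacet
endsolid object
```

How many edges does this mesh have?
15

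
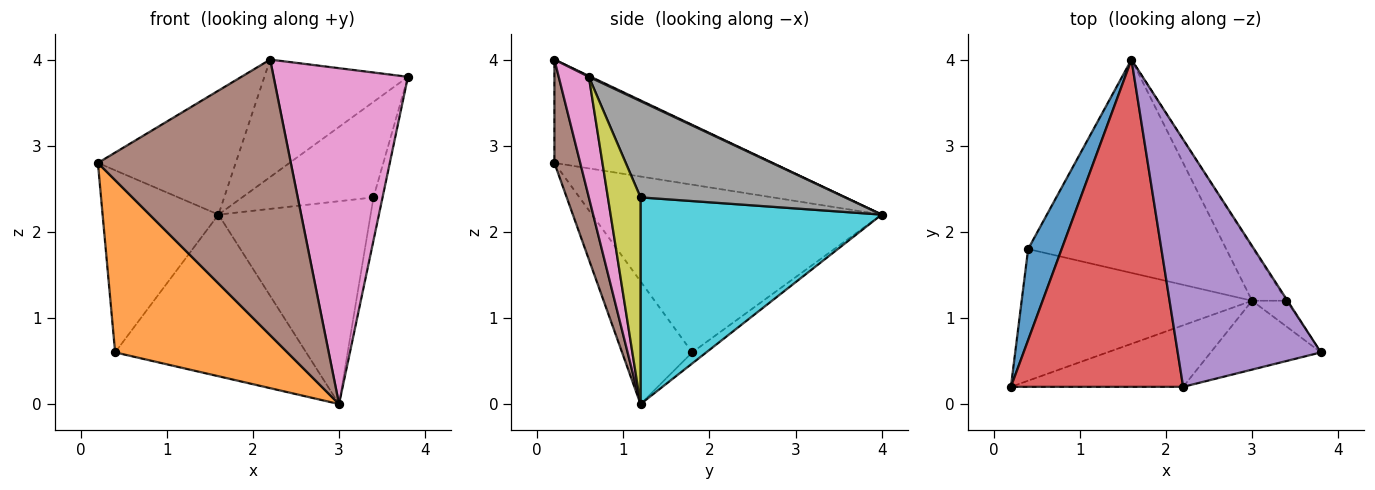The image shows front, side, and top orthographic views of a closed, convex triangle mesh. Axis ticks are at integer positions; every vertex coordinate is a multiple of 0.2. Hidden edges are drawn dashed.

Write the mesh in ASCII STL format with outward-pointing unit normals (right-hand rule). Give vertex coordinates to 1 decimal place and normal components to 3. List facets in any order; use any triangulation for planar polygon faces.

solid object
 facet normal -0.913 0.365 0.183
  outer loop
   vertex 0.4 1.8 0.6
   vertex 0.2 0.2 2.8
   vertex 1.6 4.0 2.2
  endloop
 endfacet
 facet normal -0.308 -0.756 -0.578
  outer loop
   vertex 0.4 1.8 0.6
   vertex 3.0 1.2 0.0
   vertex 0.2 0.2 2.8
  endloop
 endfacet
 facet normal -0.045 0.603 -0.796
  outer loop
   vertex 0.4 1.8 0.6
   vertex 1.6 4.0 2.2
   vertex 3.0 1.2 0.0
  endloop
 endfacet
 facet normal -0.489 0.309 0.816
  outer loop
   vertex 2.2 0.2 4.0
   vertex 1.6 4.0 2.2
   vertex 0.2 0.2 2.8
  endloop
 endfacet
 facet normal 0.006 0.429 0.903
  outer loop
   vertex 2.2 0.2 4.0
   vertex 3.8 0.6 3.8
   vertex 1.6 4.0 2.2
  endloop
 endfacet
 facet normal 0.130 -0.968 -0.216
  outer loop
   vertex 2.2 0.2 4.0
   vertex 0.2 0.2 2.8
   vertex 3.0 1.2 0.0
  endloop
 endfacet
 facet normal 0.215 -0.957 -0.196
  outer loop
   vertex 2.2 0.2 4.0
   vertex 3.0 1.2 0.0
   vertex 3.8 0.6 3.8
  endloop
 endfacet
 facet normal 0.841 0.540 -0.009
  outer loop
   vertex 3.4 1.2 2.4
   vertex 1.6 4.0 2.2
   vertex 3.8 0.6 3.8
  endloop
 endfacet
 facet normal 0.951 0.264 -0.159
  outer loop
   vertex 3.4 1.2 2.4
   vertex 3.8 0.6 3.8
   vertex 3.0 1.2 0.0
  endloop
 endfacet
 facet normal 0.837 0.528 -0.140
  outer loop
   vertex 3.4 1.2 2.4
   vertex 3.0 1.2 0.0
   vertex 1.6 4.0 2.2
  endloop
 endfacet
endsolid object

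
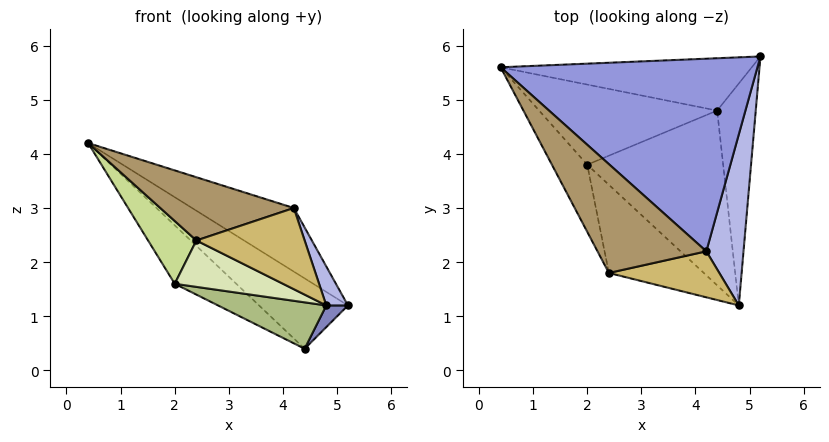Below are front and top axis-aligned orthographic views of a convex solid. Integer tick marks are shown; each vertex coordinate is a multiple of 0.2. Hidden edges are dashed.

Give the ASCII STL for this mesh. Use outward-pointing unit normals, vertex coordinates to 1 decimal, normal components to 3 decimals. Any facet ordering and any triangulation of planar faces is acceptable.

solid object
 facet normal -0.376 0.743 -0.553
  outer loop
   vertex 4.4 4.8 0.4
   vertex 0.4 5.6 4.2
   vertex 5.2 5.8 1.2
  endloop
 endfacet
 facet normal 0.745 -0.065 -0.664
  outer loop
   vertex 4.4 4.8 0.4
   vertex 5.2 5.8 1.2
   vertex 4.8 1.2 1.2
  endloop
 endfacet
 facet normal 0.502 0.271 0.821
  outer loop
   vertex 4.2 2.2 3.0
   vertex 5.2 5.8 1.2
   vertex 0.4 5.6 4.2
  endloop
 endfacet
 facet normal 0.931 -0.081 0.355
  outer loop
   vertex 4.2 2.2 3.0
   vertex 4.8 1.2 1.2
   vertex 5.2 5.8 1.2
  endloop
 endfacet
 facet normal -0.545 0.494 -0.677
  outer loop
   vertex 2.0 3.8 1.6
   vertex 0.4 5.6 4.2
   vertex 4.4 4.8 0.4
  endloop
 endfacet
 facet normal -0.352 -0.240 -0.905
  outer loop
   vertex 2.0 3.8 1.6
   vertex 4.4 4.8 0.4
   vertex 4.8 1.2 1.2
  endloop
 endfacet
 facet normal -0.890 -0.311 -0.333
  outer loop
   vertex 2.4 1.8 2.4
   vertex 0.4 5.6 4.2
   vertex 2.0 3.8 1.6
  endloop
 endfacet
 facet normal -0.488 -0.407 -0.772
  outer loop
   vertex 2.4 1.8 2.4
   vertex 2.0 3.8 1.6
   vertex 4.8 1.2 1.2
  endloop
 endfacet
 facet normal -0.174 -0.495 0.851
  outer loop
   vertex 2.4 1.8 2.4
   vertex 4.2 2.2 3.0
   vertex 0.4 5.6 4.2
  endloop
 endfacet
 facet normal 0.029 -0.870 0.493
  outer loop
   vertex 2.4 1.8 2.4
   vertex 4.8 1.2 1.2
   vertex 4.2 2.2 3.0
  endloop
 endfacet
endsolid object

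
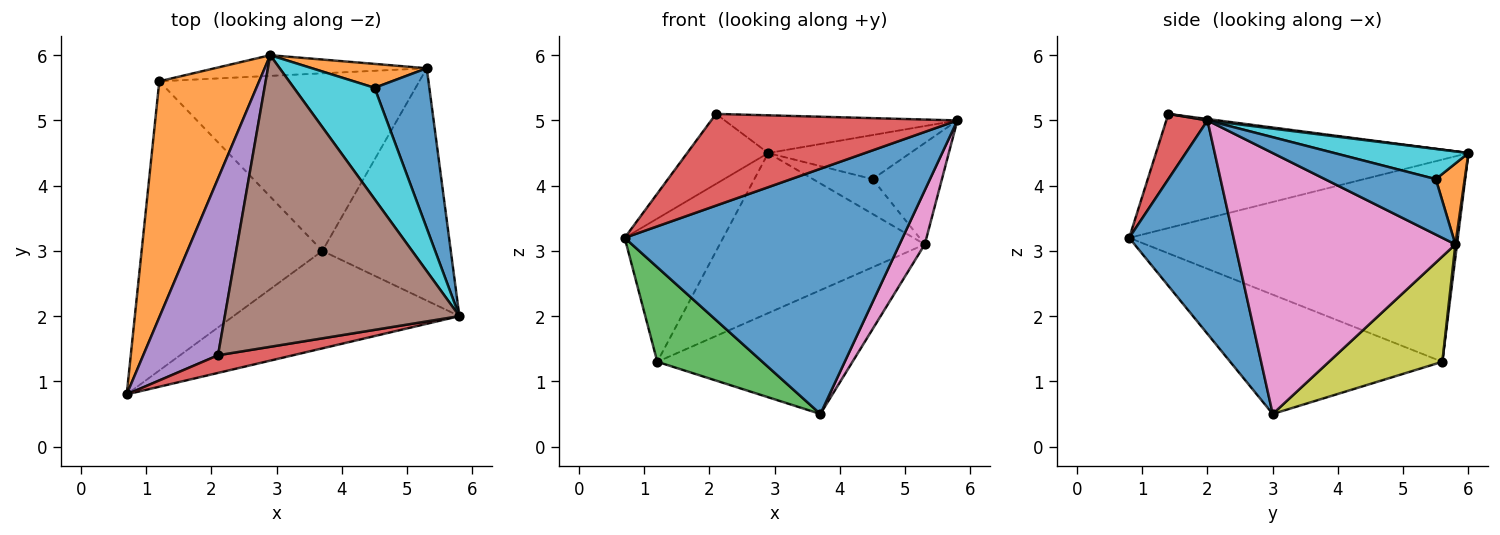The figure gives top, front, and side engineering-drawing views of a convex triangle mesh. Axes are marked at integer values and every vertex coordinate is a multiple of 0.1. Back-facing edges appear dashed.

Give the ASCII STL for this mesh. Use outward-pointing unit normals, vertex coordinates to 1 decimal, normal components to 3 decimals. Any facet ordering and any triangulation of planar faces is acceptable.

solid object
 facet normal 0.330 -0.877 -0.349
  outer loop
   vertex 3.7 3.0 0.5
   vertex 5.8 2.0 5.0
   vertex 0.7 0.8 3.2
  endloop
 endfacet
 facet normal -0.866 0.259 0.428
  outer loop
   vertex 1.2 5.6 1.3
   vertex 0.7 0.8 3.2
   vertex 2.9 6.0 4.5
  endloop
 endfacet
 facet normal -0.531 -0.263 -0.805
  outer loop
   vertex 1.2 5.6 1.3
   vertex 3.7 3.0 0.5
   vertex 0.7 0.8 3.2
  endloop
 endfacet
 facet normal 0.162 -0.969 0.186
  outer loop
   vertex 2.1 1.4 5.1
   vertex 0.7 0.8 3.2
   vertex 5.8 2.0 5.0
  endloop
 endfacet
 facet normal -0.818 0.212 0.535
  outer loop
   vertex 2.1 1.4 5.1
   vertex 2.9 6.0 4.5
   vertex 0.7 0.8 3.2
  endloop
 endfacet
 facet normal 0.006 0.128 0.992
  outer loop
   vertex 2.1 1.4 5.1
   vertex 5.8 2.0 5.0
   vertex 2.9 6.0 4.5
  endloop
 endfacet
 facet normal 0.893 -0.102 -0.439
  outer loop
   vertex 5.3 5.8 3.1
   vertex 5.8 2.0 5.0
   vertex 3.7 3.0 0.5
  endloop
 endfacet
 facet normal 0.008 0.992 -0.128
  outer loop
   vertex 5.3 5.8 3.1
   vertex 1.2 5.6 1.3
   vertex 2.9 6.0 4.5
  endloop
 endfacet
 facet normal 0.315 0.543 -0.778
  outer loop
   vertex 5.3 5.8 3.1
   vertex 3.7 3.0 0.5
   vertex 1.2 5.6 1.3
  endloop
 endfacet
 facet normal 0.328 0.348 0.878
  outer loop
   vertex 4.5 5.5 4.1
   vertex 2.9 6.0 4.5
   vertex 5.8 2.0 5.0
  endloop
 endfacet
 facet normal 0.650 0.407 0.642
  outer loop
   vertex 4.5 5.5 4.1
   vertex 5.8 2.0 5.0
   vertex 5.3 5.8 3.1
  endloop
 endfacet
 facet normal 0.371 0.765 0.526
  outer loop
   vertex 4.5 5.5 4.1
   vertex 5.3 5.8 3.1
   vertex 2.9 6.0 4.5
  endloop
 endfacet
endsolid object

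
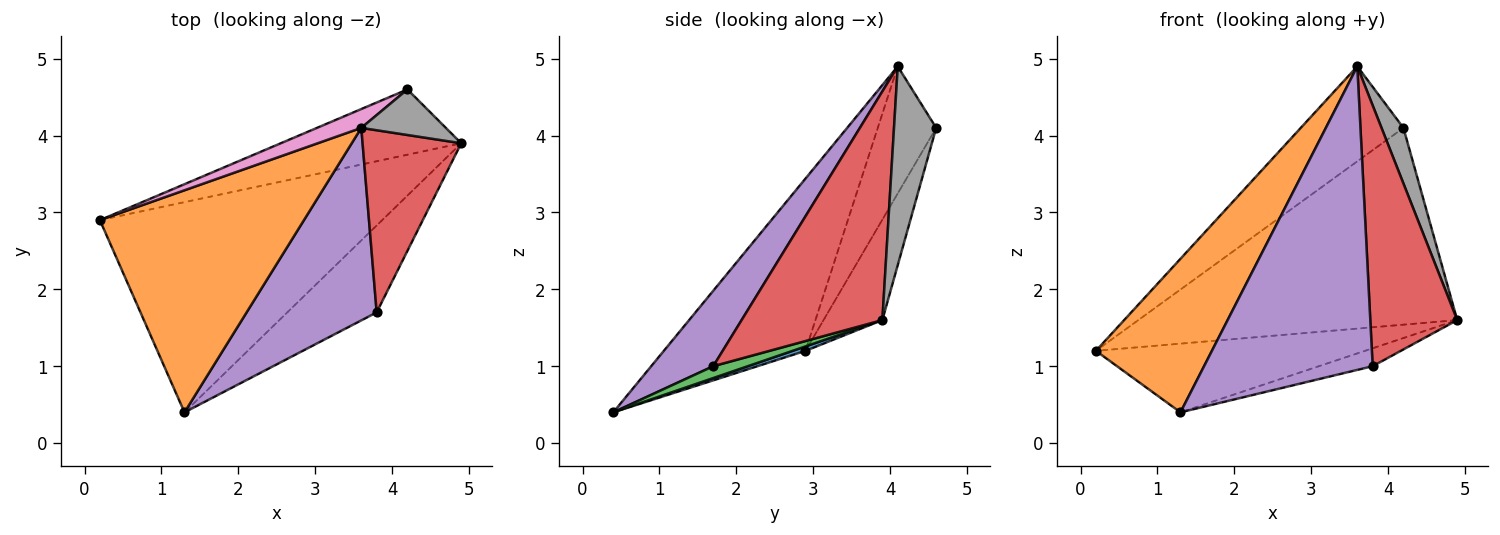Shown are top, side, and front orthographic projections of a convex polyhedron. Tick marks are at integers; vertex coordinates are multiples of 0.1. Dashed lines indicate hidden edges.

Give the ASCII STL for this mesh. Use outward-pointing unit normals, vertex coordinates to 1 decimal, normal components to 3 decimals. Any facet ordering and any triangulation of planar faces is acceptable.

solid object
 facet normal 0.015 0.311 -0.950
  outer loop
   vertex 1.3 0.4 0.4
   vertex 0.2 2.9 1.2
   vertex 4.9 3.9 1.6
  endloop
 endfacet
 facet normal -0.570 -0.467 0.676
  outer loop
   vertex 3.6 4.1 4.9
   vertex 0.2 2.9 1.2
   vertex 1.3 0.4 0.4
  endloop
 endfacet
 facet normal 0.129 0.200 -0.971
  outer loop
   vertex 3.8 1.7 1.0
   vertex 1.3 0.4 0.4
   vertex 4.9 3.9 1.6
  endloop
 endfacet
 facet normal 0.799 -0.493 0.345
  outer loop
   vertex 3.8 1.7 1.0
   vertex 4.9 3.9 1.6
   vertex 3.6 4.1 4.9
  endloop
 endfacet
 facet normal 0.297 -0.806 0.511
  outer loop
   vertex 3.8 1.7 1.0
   vertex 3.6 4.1 4.9
   vertex 1.3 0.4 0.4
  endloop
 endfacet
 facet normal -0.173 0.935 -0.310
  outer loop
   vertex 4.2 4.6 4.1
   vertex 4.9 3.9 1.6
   vertex 0.2 2.9 1.2
  endloop
 endfacet
 facet normal -0.487 0.857 0.170
  outer loop
   vertex 4.2 4.6 4.1
   vertex 0.2 2.9 1.2
   vertex 3.6 4.1 4.9
  endloop
 endfacet
 facet normal 0.830 -0.431 0.353
  outer loop
   vertex 4.2 4.6 4.1
   vertex 3.6 4.1 4.9
   vertex 4.9 3.9 1.6
  endloop
 endfacet
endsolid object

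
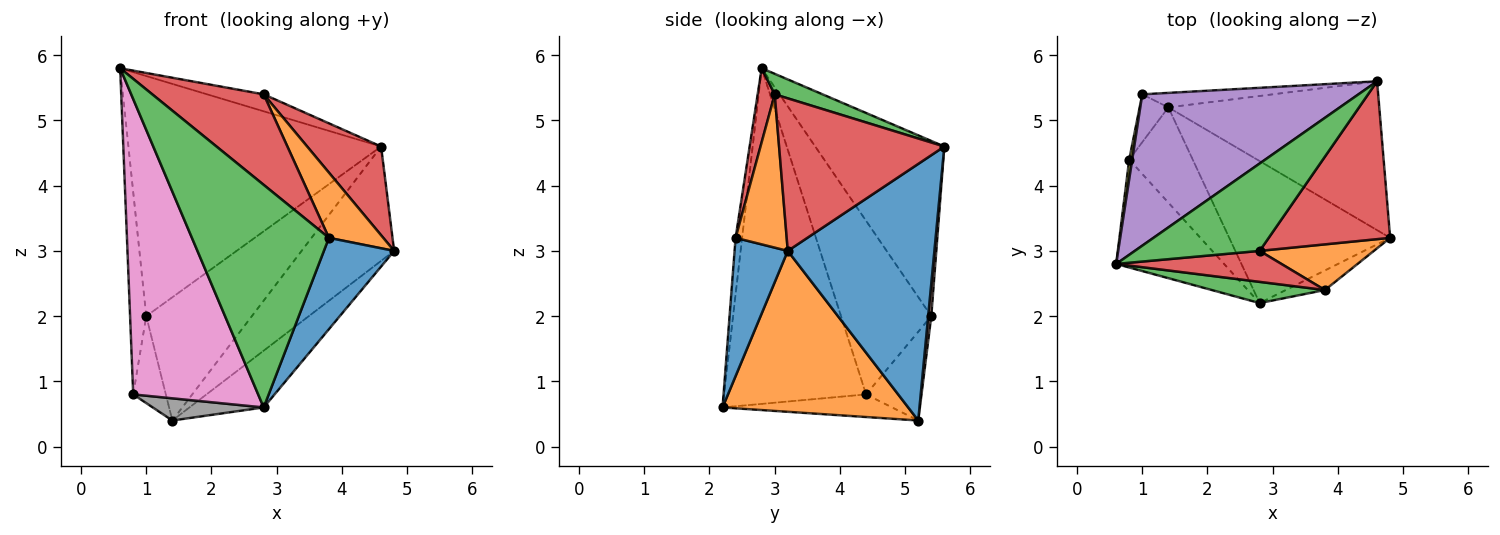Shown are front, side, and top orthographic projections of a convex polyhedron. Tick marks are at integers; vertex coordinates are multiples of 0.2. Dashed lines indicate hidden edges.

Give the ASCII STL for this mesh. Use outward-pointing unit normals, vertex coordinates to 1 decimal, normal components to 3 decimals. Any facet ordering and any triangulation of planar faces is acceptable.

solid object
 facet normal 0.694 0.438 -0.571
  outer loop
   vertex 1.4 5.2 0.4
   vertex 4.6 5.6 4.6
   vertex 4.8 3.2 3.0
  endloop
 endfacet
 facet normal 0.680 0.272 -0.680
  outer loop
   vertex 2.8 2.2 0.6
   vertex 1.4 5.2 0.4
   vertex 4.8 3.2 3.0
  endloop
 endfacet
 facet normal 0.159 0.188 0.969
  outer loop
   vertex 2.8 3.0 5.4
   vertex 4.6 5.6 4.6
   vertex 0.6 2.8 5.8
  endloop
 endfacet
 facet normal 0.738 -0.330 0.588
  outer loop
   vertex 2.8 3.0 5.4
   vertex 4.8 3.2 3.0
   vertex 4.6 5.6 4.6
  endloop
 endfacet
 facet normal -0.397 0.777 0.490
  outer loop
   vertex 1.0 5.4 2.0
   vertex 0.6 2.8 5.8
   vertex 4.6 5.6 4.6
  endloop
 endfacet
 facet normal 0.029 0.993 -0.117
  outer loop
   vertex 1.0 5.4 2.0
   vertex 4.6 5.6 4.6
   vertex 1.4 5.2 0.4
  endloop
 endfacet
 facet normal -0.730 -0.642 -0.235
  outer loop
   vertex 0.8 4.4 0.8
   vertex 2.8 2.2 0.6
   vertex 0.6 2.8 5.8
  endloop
 endfacet
 facet normal -0.328 -0.214 -0.920
  outer loop
   vertex 0.8 4.4 0.8
   vertex 1.4 5.2 0.4
   vertex 2.8 2.2 0.6
  endloop
 endfacet
 facet normal -0.984 0.176 0.017
  outer loop
   vertex 0.8 4.4 0.8
   vertex 0.6 2.8 5.8
   vertex 1.0 5.4 2.0
  endloop
 endfacet
 facet normal -0.830 0.488 -0.269
  outer loop
   vertex 0.8 4.4 0.8
   vertex 1.0 5.4 2.0
   vertex 1.4 5.2 0.4
  endloop
 endfacet
 facet normal 0.595 -0.786 -0.168
  outer loop
   vertex 3.8 2.4 3.2
   vertex 2.8 2.2 0.6
   vertex 4.8 3.2 3.0
  endloop
 endfacet
 facet normal 0.610 -0.649 0.454
  outer loop
   vertex 3.8 2.4 3.2
   vertex 4.8 3.2 3.0
   vertex 2.8 3.0 5.4
  endloop
 endfacet
 facet normal -0.047 -0.994 0.095
  outer loop
   vertex 3.8 2.4 3.2
   vertex 0.6 2.8 5.8
   vertex 2.8 2.2 0.6
  endloop
 endfacet
 facet normal 0.143 -0.936 0.321
  outer loop
   vertex 3.8 2.4 3.2
   vertex 2.8 3.0 5.4
   vertex 0.6 2.8 5.8
  endloop
 endfacet
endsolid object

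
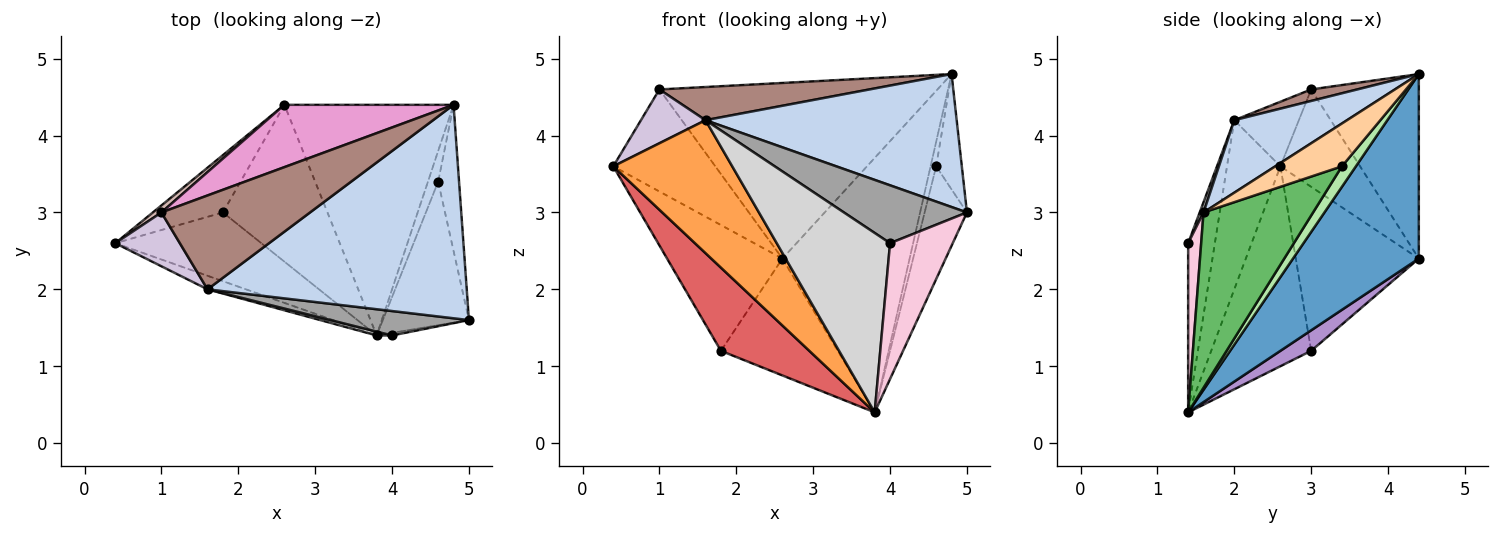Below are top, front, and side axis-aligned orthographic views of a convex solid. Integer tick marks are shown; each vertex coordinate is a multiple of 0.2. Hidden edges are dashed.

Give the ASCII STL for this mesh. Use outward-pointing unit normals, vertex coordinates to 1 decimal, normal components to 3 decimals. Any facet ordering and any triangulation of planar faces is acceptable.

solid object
 facet normal 0.591 0.598 -0.542
  outer loop
   vertex 2.6 4.4 2.4
   vertex 4.8 4.4 4.8
   vertex 3.8 1.4 0.4
  endloop
 endfacet
 facet normal 0.231 -0.514 0.826
  outer loop
   vertex 1.6 2.0 4.2
   vertex 5.0 1.6 3.0
   vertex 4.8 4.4 4.8
  endloop
 endfacet
 facet normal -0.408 -0.908 -0.093
  outer loop
   vertex 1.6 2.0 4.2
   vertex 0.4 2.6 3.6
   vertex 3.8 1.4 0.4
  endloop
 endfacet
 facet normal 0.850 0.327 -0.414
  outer loop
   vertex 4.6 3.4 3.6
   vertex 4.8 4.4 4.8
   vertex 5.0 1.6 3.0
  endloop
 endfacet
 facet normal 0.848 0.327 -0.417
  outer loop
   vertex 4.6 3.4 3.6
   vertex 5.0 1.6 3.0
   vertex 3.8 1.4 0.4
  endloop
 endfacet
 facet normal 0.842 0.337 -0.421
  outer loop
   vertex 4.6 3.4 3.6
   vertex 3.8 1.4 0.4
   vertex 4.8 4.4 4.8
  endloop
 endfacet
 facet normal -0.657 -0.581 -0.480
  outer loop
   vertex 1.8 3.0 1.2
   vertex 3.8 1.4 0.4
   vertex 0.4 2.6 3.6
  endloop
 endfacet
 facet normal -0.697 0.653 -0.297
  outer loop
   vertex 1.8 3.0 1.2
   vertex 0.4 2.6 3.6
   vertex 2.6 4.4 2.4
  endloop
 endfacet
 facet normal 0.155 0.590 -0.792
  outer loop
   vertex 1.8 3.0 1.2
   vertex 2.6 4.4 2.4
   vertex 3.8 1.4 0.4
  endloop
 endfacet
 facet normal -0.577 -0.577 0.577
  outer loop
   vertex 1.0 3.0 4.6
   vertex 0.4 2.6 3.6
   vertex 1.6 2.0 4.2
  endloop
 endfacet
 facet normal 0.073 -0.332 0.940
  outer loop
   vertex 1.0 3.0 4.6
   vertex 1.6 2.0 4.2
   vertex 4.8 4.4 4.8
  endloop
 endfacet
 facet normal -0.615 0.787 0.054
  outer loop
   vertex 1.0 3.0 4.6
   vertex 2.6 4.4 2.4
   vertex 0.4 2.6 3.6
  endloop
 endfacet
 facet normal -0.343 0.885 0.314
  outer loop
   vertex 1.0 3.0 4.6
   vertex 4.8 4.4 4.8
   vertex 2.6 4.4 2.4
  endloop
 endfacet
 facet normal 0.203 -0.979 -0.018
  outer loop
   vertex 4.0 1.4 2.6
   vertex 3.8 1.4 0.4
   vertex 5.0 1.6 3.0
  endloop
 endfacet
 facet normal 0.029 -0.921 0.389
  outer loop
   vertex 4.0 1.4 2.6
   vertex 5.0 1.6 3.0
   vertex 1.6 2.0 4.2
  endloop
 endfacet
 facet normal -0.229 -0.973 0.021
  outer loop
   vertex 4.0 1.4 2.6
   vertex 1.6 2.0 4.2
   vertex 3.8 1.4 0.4
  endloop
 endfacet
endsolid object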